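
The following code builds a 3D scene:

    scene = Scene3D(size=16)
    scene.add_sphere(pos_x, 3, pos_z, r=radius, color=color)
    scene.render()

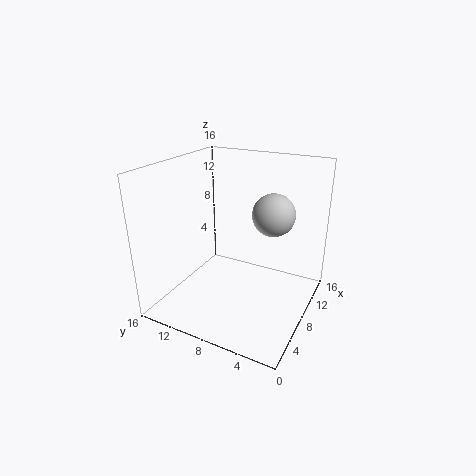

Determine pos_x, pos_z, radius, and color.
pos_x = 5.5; pos_z = 12.5; radius = 2; color = 'lightgray'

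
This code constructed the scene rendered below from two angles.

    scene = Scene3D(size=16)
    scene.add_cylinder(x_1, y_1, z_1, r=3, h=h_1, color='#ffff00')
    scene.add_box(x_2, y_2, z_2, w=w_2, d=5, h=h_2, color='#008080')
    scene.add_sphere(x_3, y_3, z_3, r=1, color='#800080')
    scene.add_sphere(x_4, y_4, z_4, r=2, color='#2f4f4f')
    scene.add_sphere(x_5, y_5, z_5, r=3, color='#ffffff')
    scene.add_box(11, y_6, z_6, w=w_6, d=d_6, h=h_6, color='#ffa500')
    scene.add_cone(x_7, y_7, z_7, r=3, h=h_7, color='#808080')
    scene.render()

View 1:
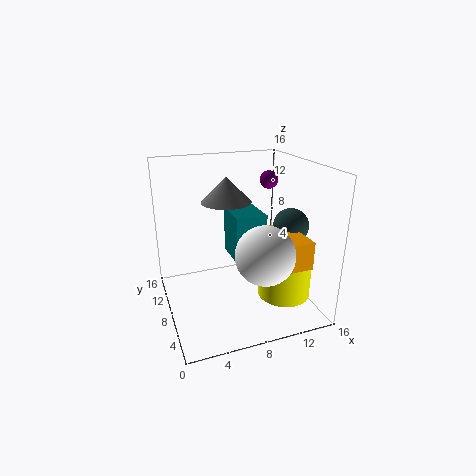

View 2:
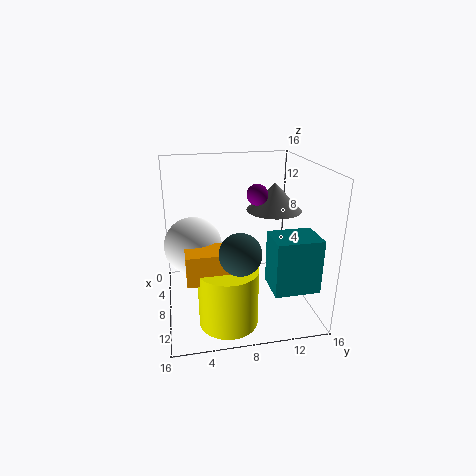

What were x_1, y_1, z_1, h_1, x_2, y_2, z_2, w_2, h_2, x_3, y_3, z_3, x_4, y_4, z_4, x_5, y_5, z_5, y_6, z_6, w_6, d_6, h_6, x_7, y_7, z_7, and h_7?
x_1 = 13; y_1 = 6; z_1 = 1; h_1 = 6; x_2 = 9; y_2 = 11; z_2 = 3; w_2 = 4; h_2 = 6; x_3 = 12; y_3 = 9; z_3 = 14; x_4 = 14; y_4 = 7; z_4 = 9; x_5 = 9; y_5 = 3; z_5 = 8; y_6 = 2; z_6 = 6; w_6 = 3; d_6 = 6; h_6 = 3; x_7 = 8; y_7 = 12; z_7 = 11; h_7 = 3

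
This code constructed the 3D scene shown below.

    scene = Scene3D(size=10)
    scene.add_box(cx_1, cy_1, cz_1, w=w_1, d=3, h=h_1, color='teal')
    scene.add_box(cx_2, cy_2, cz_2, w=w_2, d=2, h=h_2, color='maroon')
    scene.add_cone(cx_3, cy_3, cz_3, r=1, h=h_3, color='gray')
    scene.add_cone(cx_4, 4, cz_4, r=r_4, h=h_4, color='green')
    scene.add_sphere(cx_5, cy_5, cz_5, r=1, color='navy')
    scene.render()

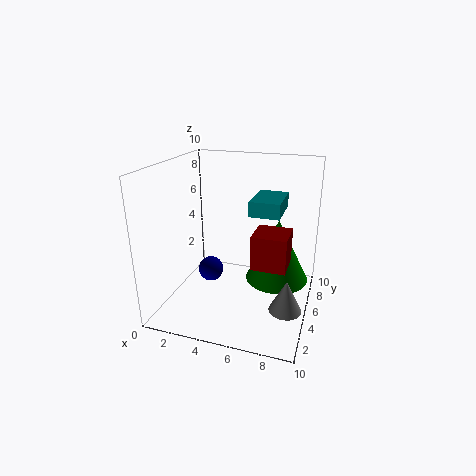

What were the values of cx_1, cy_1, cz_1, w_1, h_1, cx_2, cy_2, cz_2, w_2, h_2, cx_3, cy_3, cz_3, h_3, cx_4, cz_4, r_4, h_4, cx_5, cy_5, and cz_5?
cx_1 = 6; cy_1 = 4; cz_1 = 7; w_1 = 2; h_1 = 1; cx_2 = 7; cy_2 = 1; cz_2 = 5; w_2 = 2; h_2 = 2; cx_3 = 9; cy_3 = 2; cz_3 = 2; h_3 = 2; cx_4 = 8; cz_4 = 3; r_4 = 2; h_4 = 4; cx_5 = 2; cy_5 = 7; cz_5 = 1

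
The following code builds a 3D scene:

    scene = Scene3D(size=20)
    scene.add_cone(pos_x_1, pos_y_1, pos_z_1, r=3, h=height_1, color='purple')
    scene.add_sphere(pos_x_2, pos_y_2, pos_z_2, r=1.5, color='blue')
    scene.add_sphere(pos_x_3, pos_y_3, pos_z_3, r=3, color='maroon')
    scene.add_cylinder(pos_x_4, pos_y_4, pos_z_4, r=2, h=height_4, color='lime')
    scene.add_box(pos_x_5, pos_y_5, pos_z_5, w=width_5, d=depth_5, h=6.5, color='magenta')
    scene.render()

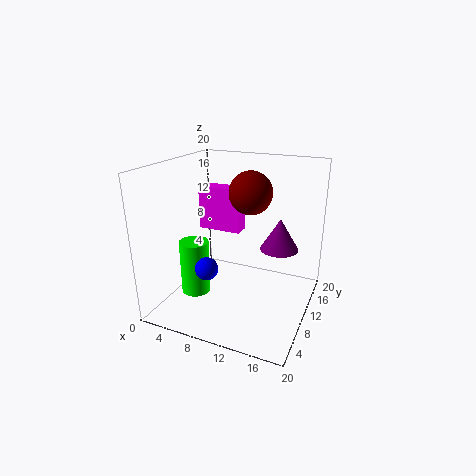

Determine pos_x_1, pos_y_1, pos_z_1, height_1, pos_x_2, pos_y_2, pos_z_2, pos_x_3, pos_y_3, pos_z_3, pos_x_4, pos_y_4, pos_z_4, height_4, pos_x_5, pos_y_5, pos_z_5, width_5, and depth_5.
pos_x_1 = 14, pos_y_1 = 17, pos_z_1 = 6, height_1 = 5, pos_x_2 = 8, pos_y_2 = 4.5, pos_z_2 = 7.5, pos_x_3 = 11, pos_y_3 = 12, pos_z_3 = 16, pos_x_4 = 5, pos_y_4 = 6.5, pos_z_4 = 2.5, height_4 = 7.5, pos_x_5 = 2.5, pos_y_5 = 12.5, pos_z_5 = 9.5, width_5 = 6.5, depth_5 = 2.5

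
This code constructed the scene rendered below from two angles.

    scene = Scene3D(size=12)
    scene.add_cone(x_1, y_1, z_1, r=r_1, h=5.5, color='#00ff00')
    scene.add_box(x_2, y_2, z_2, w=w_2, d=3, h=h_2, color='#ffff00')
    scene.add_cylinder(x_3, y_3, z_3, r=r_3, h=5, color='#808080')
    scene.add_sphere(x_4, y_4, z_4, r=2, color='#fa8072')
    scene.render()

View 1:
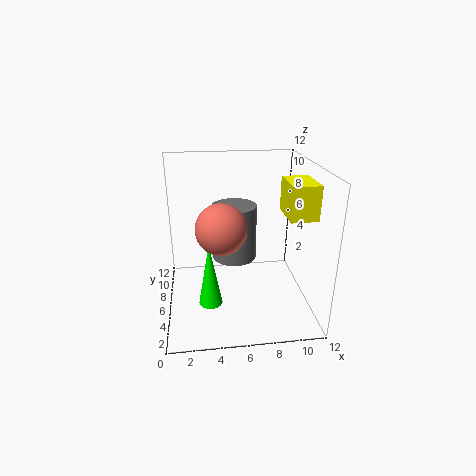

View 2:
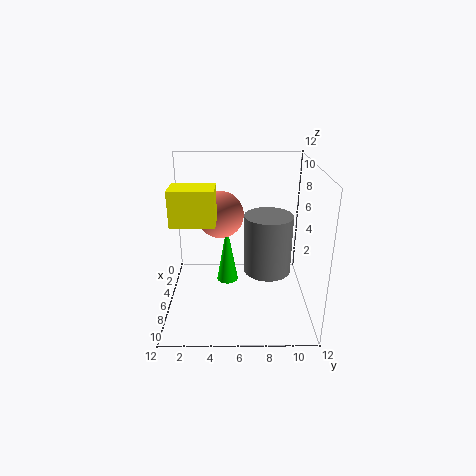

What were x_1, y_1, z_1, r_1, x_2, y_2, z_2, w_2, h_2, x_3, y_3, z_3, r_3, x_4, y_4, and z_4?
x_1 = 3.5
y_1 = 5
z_1 = 0.5
r_1 = 1
x_2 = 9
y_2 = 1.5
z_2 = 9
w_2 = 2
h_2 = 2.5
x_3 = 6
y_3 = 8.5
z_3 = 3
r_3 = 2
x_4 = 4.5
y_4 = 4.5
z_4 = 7.5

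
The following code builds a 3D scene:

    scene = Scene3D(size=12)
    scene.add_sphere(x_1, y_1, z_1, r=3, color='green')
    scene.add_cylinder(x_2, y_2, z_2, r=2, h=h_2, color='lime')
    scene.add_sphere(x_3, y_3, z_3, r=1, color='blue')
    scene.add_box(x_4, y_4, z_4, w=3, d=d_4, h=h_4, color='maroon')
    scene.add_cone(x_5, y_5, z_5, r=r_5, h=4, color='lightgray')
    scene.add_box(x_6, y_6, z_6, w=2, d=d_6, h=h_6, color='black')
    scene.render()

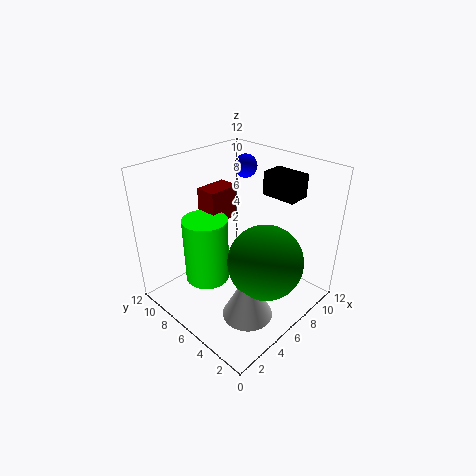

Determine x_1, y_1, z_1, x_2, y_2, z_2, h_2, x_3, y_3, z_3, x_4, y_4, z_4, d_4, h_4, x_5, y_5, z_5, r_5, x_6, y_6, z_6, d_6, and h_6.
x_1 = 6; y_1 = 3; z_1 = 5; x_2 = 5; y_2 = 9; z_2 = 1; h_2 = 6; x_3 = 9; y_3 = 8; z_3 = 11; x_4 = 6; y_4 = 9; z_4 = 6; d_4 = 2; h_4 = 3; x_5 = 4; y_5 = 3; z_5 = 1; r_5 = 2; x_6 = 9; y_6 = 3; z_6 = 9; d_6 = 3; h_6 = 2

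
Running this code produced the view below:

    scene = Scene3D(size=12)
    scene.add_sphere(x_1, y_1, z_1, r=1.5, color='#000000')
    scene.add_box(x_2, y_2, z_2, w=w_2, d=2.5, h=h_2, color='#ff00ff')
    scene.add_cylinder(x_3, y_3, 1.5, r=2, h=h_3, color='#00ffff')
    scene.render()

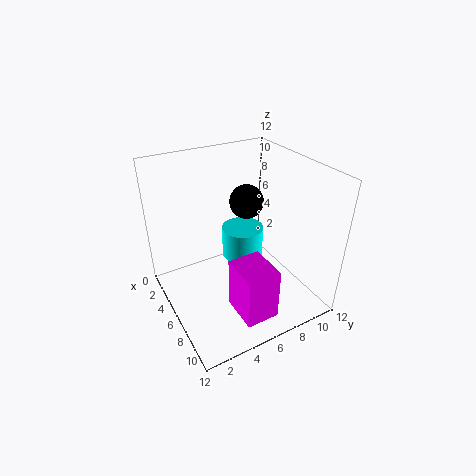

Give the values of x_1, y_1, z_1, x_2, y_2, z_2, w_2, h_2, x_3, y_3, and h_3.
x_1 = 4, y_1 = 8, z_1 = 8, x_2 = 9, y_2 = 3.5, z_2 = 2.5, w_2 = 3, h_2 = 4, x_3 = 2.5, y_3 = 8.5, h_3 = 3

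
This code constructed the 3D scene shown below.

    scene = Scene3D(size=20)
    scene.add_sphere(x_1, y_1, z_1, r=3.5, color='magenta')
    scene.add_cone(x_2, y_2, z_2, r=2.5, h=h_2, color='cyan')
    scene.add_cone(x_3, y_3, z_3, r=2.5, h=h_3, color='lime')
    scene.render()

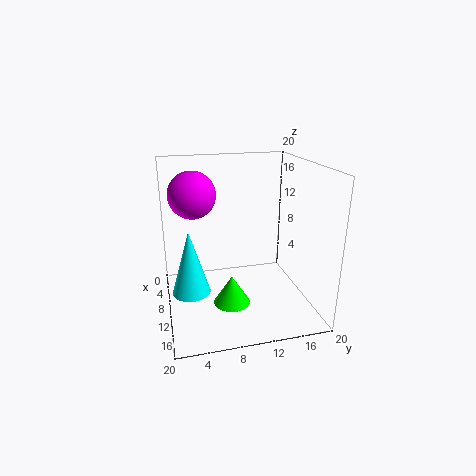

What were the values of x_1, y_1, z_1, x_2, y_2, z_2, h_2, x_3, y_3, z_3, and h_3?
x_1 = 4.5, y_1 = 4.5, z_1 = 15, x_2 = 12.5, y_2 = 3, z_2 = 4, h_2 = 8.5, x_3 = 12.5, y_3 = 8.5, z_3 = 1.5, h_3 = 4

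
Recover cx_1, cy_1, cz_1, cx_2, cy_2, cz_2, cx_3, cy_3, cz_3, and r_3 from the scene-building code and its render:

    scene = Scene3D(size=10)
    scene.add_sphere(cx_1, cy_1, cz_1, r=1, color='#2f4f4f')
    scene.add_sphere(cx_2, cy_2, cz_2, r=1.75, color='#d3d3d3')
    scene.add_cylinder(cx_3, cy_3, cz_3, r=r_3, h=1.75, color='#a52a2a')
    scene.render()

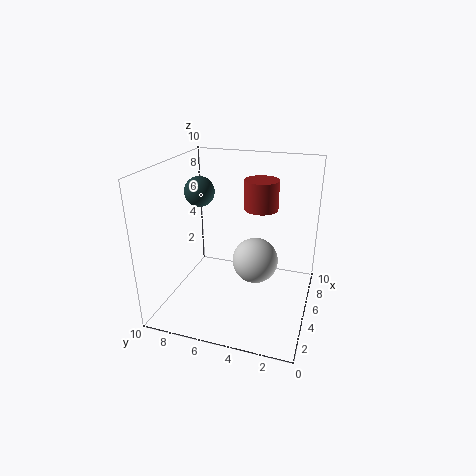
cx_1 = 4.5; cy_1 = 7.5; cz_1 = 8.25; cx_2 = 7; cy_2 = 4.25; cz_2 = 2.25; cx_3 = 3.25; cy_3 = 3; cz_3 = 8; r_3 = 1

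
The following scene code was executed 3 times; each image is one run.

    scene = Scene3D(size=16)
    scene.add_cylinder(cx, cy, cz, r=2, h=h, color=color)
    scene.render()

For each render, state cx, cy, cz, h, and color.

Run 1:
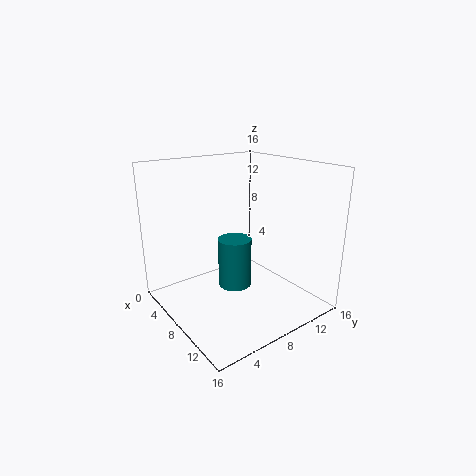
cx = 6, cy = 9, cz = 1, h = 6, color = 'teal'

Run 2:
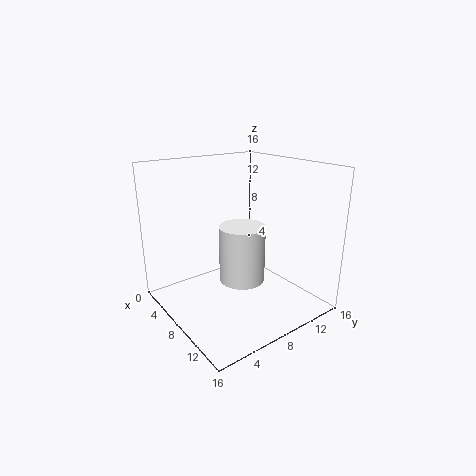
cx = 14, cy = 4, cz = 7, h = 5, color = 'white'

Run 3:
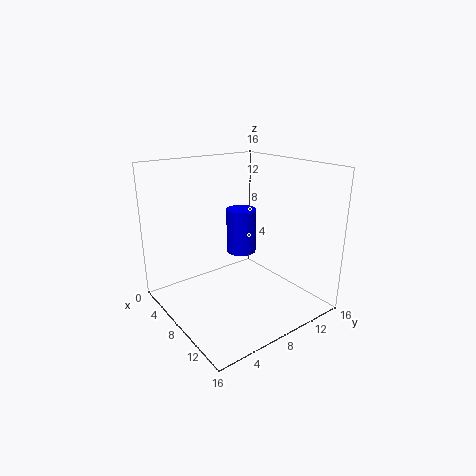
cx = 2, cy = 13, cz = 3, h = 6, color = 'blue'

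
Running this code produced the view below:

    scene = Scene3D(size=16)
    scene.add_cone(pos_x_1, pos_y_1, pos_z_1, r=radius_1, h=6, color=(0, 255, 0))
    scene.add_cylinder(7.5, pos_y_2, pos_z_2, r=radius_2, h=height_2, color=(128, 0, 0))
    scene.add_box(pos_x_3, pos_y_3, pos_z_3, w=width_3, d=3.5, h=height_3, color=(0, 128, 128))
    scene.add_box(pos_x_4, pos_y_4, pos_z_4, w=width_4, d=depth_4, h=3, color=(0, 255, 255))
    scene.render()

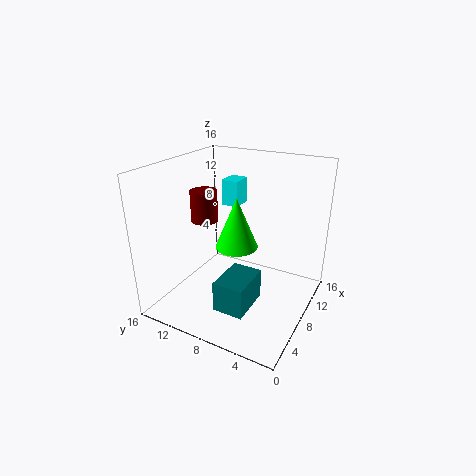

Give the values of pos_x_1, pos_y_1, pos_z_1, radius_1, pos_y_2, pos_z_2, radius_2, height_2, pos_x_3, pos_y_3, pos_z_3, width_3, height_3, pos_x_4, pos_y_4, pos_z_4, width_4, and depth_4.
pos_x_1 = 9.5, pos_y_1 = 9, pos_z_1 = 6, radius_1 = 2.5, pos_y_2 = 12, pos_z_2 = 9.5, radius_2 = 1.5, height_2 = 3.5, pos_x_3 = 4, pos_y_3 = 5.5, pos_z_3 = 0.5, width_3 = 5, height_3 = 3.5, pos_x_4 = 10.5, pos_y_4 = 9.5, pos_z_4 = 10.5, width_4 = 2.5, depth_4 = 2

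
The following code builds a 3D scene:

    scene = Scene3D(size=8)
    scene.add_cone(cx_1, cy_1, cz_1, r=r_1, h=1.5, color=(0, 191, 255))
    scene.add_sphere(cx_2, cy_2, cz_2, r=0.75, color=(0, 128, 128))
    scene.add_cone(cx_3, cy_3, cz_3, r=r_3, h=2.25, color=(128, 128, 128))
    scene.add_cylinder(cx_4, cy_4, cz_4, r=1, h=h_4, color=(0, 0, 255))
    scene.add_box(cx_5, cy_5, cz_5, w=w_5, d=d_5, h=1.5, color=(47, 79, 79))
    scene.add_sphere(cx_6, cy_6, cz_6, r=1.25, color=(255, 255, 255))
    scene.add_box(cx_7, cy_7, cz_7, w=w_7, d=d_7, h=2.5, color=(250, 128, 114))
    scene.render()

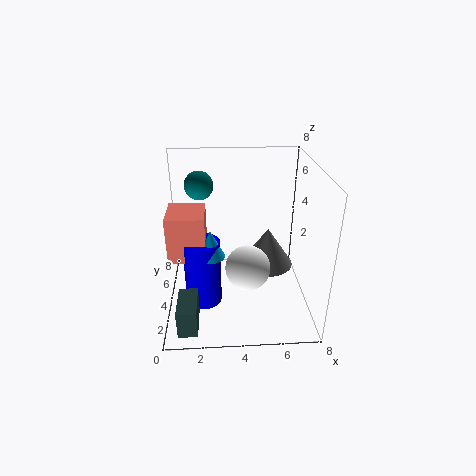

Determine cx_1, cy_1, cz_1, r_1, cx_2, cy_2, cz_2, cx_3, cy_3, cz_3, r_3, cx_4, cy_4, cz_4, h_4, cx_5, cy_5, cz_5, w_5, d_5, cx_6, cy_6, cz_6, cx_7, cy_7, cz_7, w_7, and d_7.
cx_1 = 2.5
cy_1 = 3
cz_1 = 3.5
r_1 = 0.75
cx_2 = 2
cy_2 = 4.25
cz_2 = 7
cx_3 = 5.75
cy_3 = 4.5
cz_3 = 2
r_3 = 1.5
cx_4 = 2
cy_4 = 3.25
cz_4 = 0.5
h_4 = 3.75
cx_5 = 0.75
cy_5 = 0.25
cz_5 = 0.5
w_5 = 1
d_5 = 2
cx_6 = 4.5
cy_6 = 3.25
cz_6 = 2.5
cx_7 = 0.25
cy_7 = 2.75
cz_7 = 3.25
w_7 = 2
d_7 = 2.25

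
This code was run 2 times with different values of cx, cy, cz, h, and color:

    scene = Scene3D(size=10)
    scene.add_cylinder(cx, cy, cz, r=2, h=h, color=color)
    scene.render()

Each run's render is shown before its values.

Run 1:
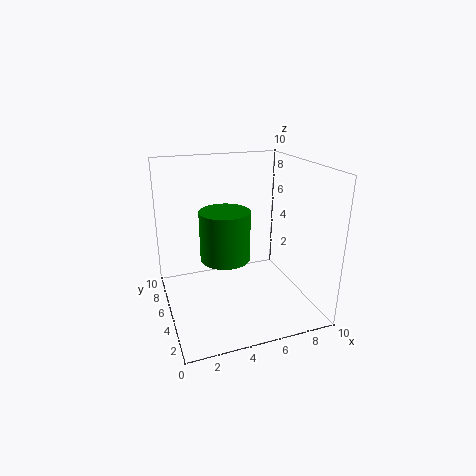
cx = 5
cy = 8
cz = 2
h = 4
color = 'green'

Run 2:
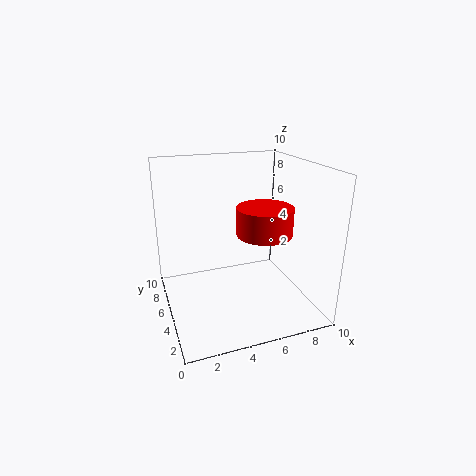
cx = 7
cy = 5
cz = 5
h = 2
color = 'red'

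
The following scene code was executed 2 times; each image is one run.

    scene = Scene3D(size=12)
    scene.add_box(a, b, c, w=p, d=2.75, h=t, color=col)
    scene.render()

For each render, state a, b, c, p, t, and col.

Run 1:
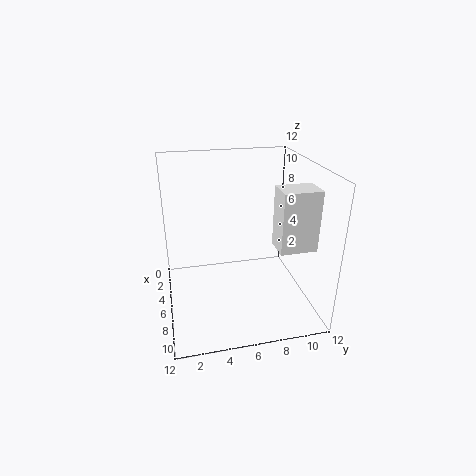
a = 8.75
b = 8
c = 6.75
p = 2
t = 4.5
col = 'white'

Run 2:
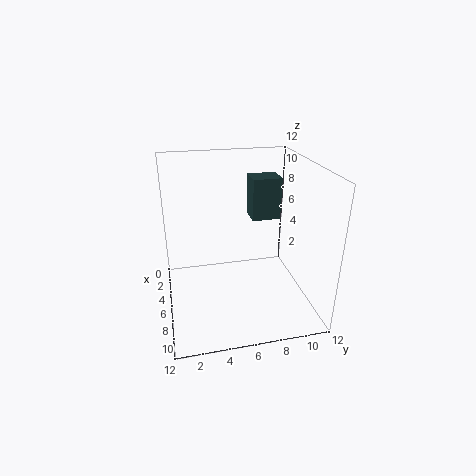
a = 0.25
b = 8.25
c = 5.75
p = 2.25
t = 4
col = 'darkslategray'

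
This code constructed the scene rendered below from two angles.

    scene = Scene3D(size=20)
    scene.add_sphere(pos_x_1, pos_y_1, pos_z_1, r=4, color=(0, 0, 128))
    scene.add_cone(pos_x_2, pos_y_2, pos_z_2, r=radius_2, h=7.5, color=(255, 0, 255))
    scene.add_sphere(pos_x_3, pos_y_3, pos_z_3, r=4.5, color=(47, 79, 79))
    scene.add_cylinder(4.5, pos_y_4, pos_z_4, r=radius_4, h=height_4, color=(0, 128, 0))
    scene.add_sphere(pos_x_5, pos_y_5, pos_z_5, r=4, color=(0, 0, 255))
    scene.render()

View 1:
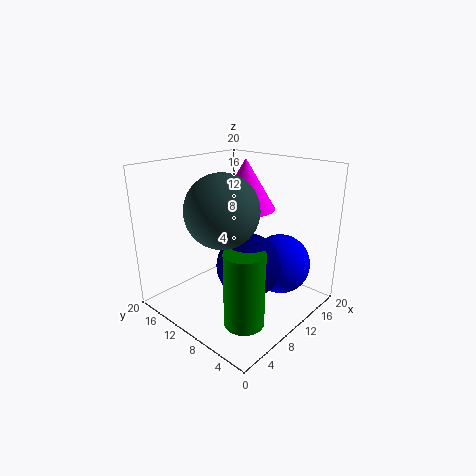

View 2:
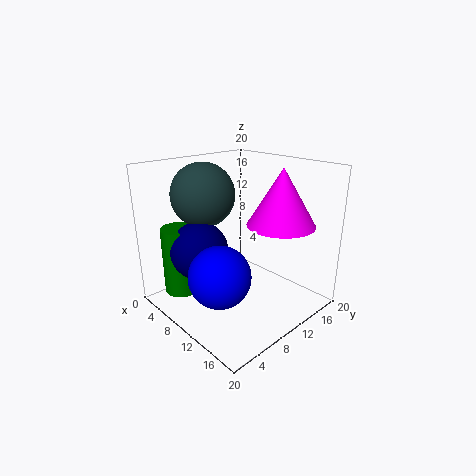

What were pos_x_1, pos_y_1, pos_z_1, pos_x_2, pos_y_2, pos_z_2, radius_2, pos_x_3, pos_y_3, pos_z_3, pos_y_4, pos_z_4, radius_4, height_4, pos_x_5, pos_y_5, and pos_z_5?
pos_x_1 = 7; pos_y_1 = 5.5; pos_z_1 = 8.5; pos_x_2 = 15; pos_y_2 = 13; pos_z_2 = 12.5; radius_2 = 4.5; pos_x_3 = 5; pos_y_3 = 8; pos_z_3 = 15.5; pos_y_4 = 4; pos_z_4 = 2; radius_4 = 2.5; height_4 = 9.5; pos_x_5 = 12.5; pos_y_5 = 4.5; pos_z_5 = 7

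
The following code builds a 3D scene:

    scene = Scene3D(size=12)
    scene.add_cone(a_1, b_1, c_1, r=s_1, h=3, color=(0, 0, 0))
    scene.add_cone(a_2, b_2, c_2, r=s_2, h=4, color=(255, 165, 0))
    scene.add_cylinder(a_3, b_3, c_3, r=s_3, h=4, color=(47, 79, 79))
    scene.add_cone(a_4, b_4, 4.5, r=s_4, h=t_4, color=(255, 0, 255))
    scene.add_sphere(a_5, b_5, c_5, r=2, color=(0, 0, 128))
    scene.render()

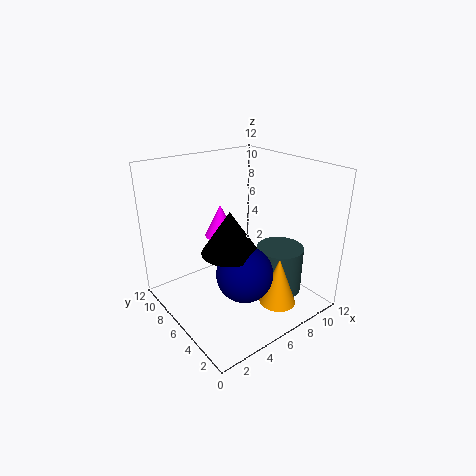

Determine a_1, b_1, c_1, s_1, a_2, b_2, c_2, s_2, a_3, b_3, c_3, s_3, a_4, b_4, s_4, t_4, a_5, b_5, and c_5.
a_1 = 3, b_1 = 3, c_1 = 7, s_1 = 2, a_2 = 7.5, b_2 = 2.5, c_2 = 1, s_2 = 1.5, a_3 = 9, b_3 = 4, c_3 = 1, s_3 = 2, a_4 = 7, b_4 = 10, s_4 = 1.5, t_4 = 3, a_5 = 3.5, b_5 = 2, c_5 = 5.5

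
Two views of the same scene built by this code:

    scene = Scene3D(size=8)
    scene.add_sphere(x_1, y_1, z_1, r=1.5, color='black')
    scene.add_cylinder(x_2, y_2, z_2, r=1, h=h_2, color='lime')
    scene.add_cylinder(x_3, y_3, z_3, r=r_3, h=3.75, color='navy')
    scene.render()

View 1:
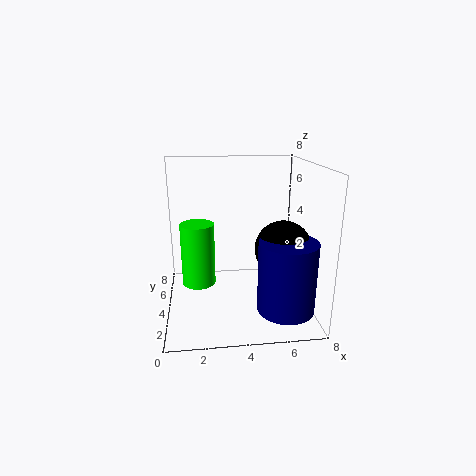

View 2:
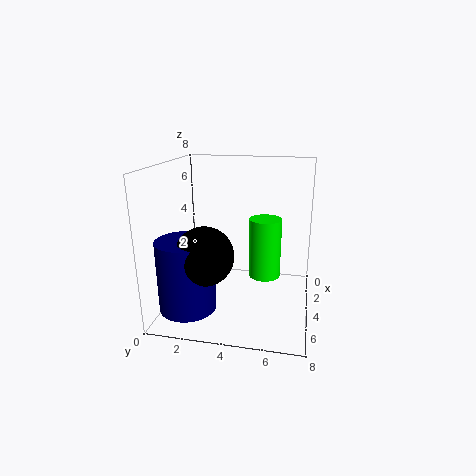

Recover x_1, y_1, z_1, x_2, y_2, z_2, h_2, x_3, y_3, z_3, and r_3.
x_1 = 6.25
y_1 = 2.75
z_1 = 3.75
x_2 = 1.75
y_2 = 5.25
z_2 = 0.75
h_2 = 3.75
x_3 = 6.25
y_3 = 1.75
z_3 = 0.75
r_3 = 1.5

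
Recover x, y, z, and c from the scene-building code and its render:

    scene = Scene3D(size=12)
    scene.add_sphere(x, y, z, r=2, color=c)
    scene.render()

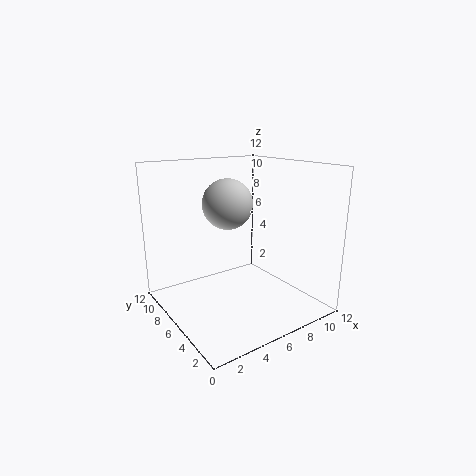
x = 5
y = 6
z = 9
c = 'lightgray'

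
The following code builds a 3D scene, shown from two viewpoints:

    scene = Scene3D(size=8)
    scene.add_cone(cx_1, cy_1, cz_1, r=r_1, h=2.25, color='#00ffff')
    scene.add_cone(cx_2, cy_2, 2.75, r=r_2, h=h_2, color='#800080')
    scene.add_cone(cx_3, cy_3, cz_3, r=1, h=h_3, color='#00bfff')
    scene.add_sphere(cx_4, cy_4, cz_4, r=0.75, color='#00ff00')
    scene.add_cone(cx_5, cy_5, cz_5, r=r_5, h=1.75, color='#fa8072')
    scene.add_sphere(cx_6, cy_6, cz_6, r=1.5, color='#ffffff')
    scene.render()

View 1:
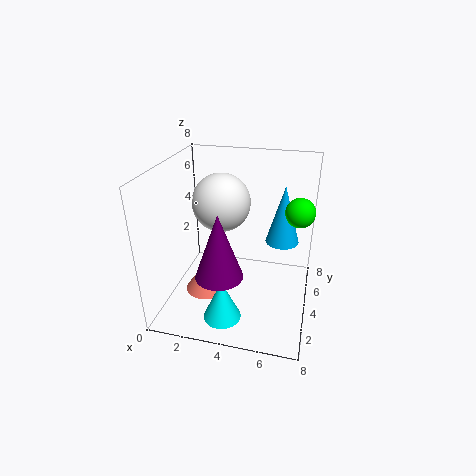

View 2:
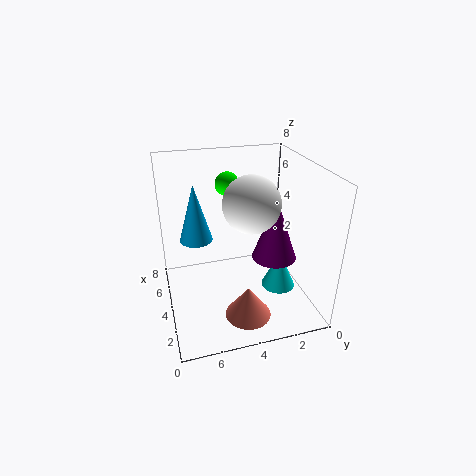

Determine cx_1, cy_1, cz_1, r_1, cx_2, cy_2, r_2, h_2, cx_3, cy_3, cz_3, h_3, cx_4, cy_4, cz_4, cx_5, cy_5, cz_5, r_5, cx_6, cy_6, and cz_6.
cx_1 = 3.75; cy_1 = 1.5; cz_1 = 0.5; r_1 = 1; cx_2 = 3.5; cy_2 = 2; r_2 = 1.25; h_2 = 3.5; cx_3 = 6.25; cy_3 = 6; cz_3 = 3; h_3 = 3.5; cx_4 = 7.25; cy_4 = 3.75; cz_4 = 6; cx_5 = 2; cy_5 = 4; cz_5 = 0.25; r_5 = 1.25; cx_6 = 3.25; cy_6 = 3.5; cz_6 = 6.25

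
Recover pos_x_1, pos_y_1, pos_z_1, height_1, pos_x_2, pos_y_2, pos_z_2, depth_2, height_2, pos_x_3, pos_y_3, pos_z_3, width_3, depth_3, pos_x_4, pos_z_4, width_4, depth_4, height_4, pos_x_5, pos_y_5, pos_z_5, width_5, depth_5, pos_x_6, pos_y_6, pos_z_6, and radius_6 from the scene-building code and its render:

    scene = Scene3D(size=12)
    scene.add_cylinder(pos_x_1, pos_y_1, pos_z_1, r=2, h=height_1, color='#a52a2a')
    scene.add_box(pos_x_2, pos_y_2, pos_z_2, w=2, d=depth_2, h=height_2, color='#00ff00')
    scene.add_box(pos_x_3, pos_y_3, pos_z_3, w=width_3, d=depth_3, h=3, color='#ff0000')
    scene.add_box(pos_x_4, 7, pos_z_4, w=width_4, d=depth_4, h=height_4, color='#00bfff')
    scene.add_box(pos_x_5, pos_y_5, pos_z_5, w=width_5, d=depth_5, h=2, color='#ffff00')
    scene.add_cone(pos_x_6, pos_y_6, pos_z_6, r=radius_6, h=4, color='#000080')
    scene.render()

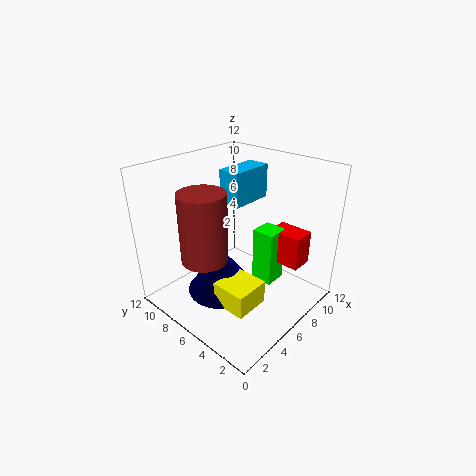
pos_x_1 = 4; pos_y_1 = 8; pos_z_1 = 4; height_1 = 6; pos_x_2 = 8; pos_y_2 = 4; pos_z_2 = 1; depth_2 = 2; height_2 = 5; pos_x_3 = 9; pos_y_3 = 2; pos_z_3 = 3; width_3 = 2; depth_3 = 3; pos_x_4 = 7; pos_z_4 = 8; width_4 = 4; depth_4 = 2; height_4 = 3; pos_x_5 = 3; pos_y_5 = 3; pos_z_5 = 1; width_5 = 3; depth_5 = 3; pos_x_6 = 5; pos_y_6 = 7; pos_z_6 = 1; radius_6 = 3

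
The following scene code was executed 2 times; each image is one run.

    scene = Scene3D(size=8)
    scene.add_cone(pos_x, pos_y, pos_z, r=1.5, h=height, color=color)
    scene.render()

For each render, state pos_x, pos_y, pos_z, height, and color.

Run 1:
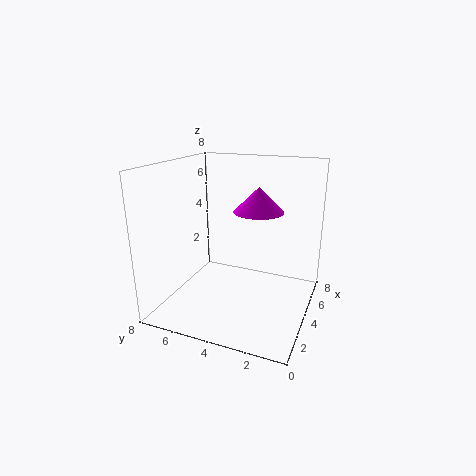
pos_x = 6, pos_y = 3.5, pos_z = 5, height = 1.5, color = 'magenta'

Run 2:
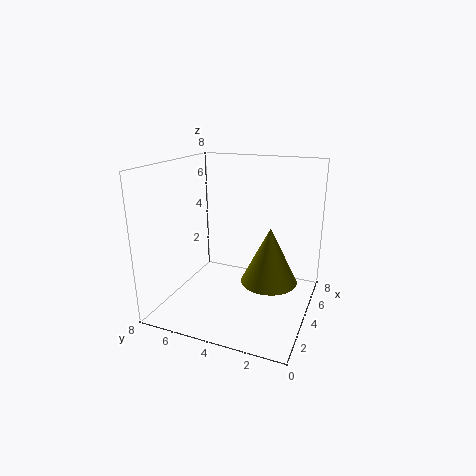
pos_x = 3.5, pos_y = 2, pos_z = 2, height = 3, color = 'olive'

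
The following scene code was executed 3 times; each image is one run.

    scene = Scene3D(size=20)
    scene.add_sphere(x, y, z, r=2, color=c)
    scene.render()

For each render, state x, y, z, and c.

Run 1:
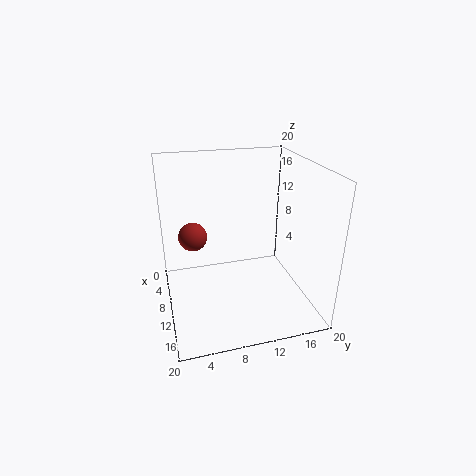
x = 8
y = 4
z = 10
c = 'brown'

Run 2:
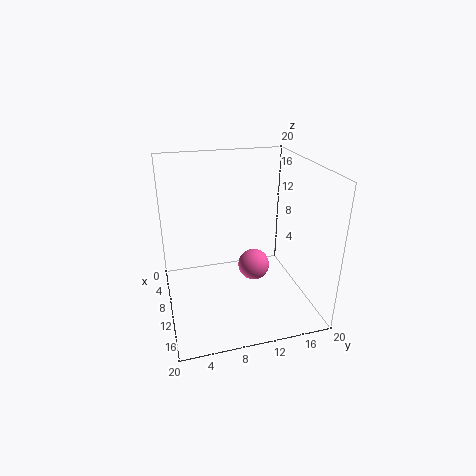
x = 14
y = 11
z = 8
c = 'hotpink'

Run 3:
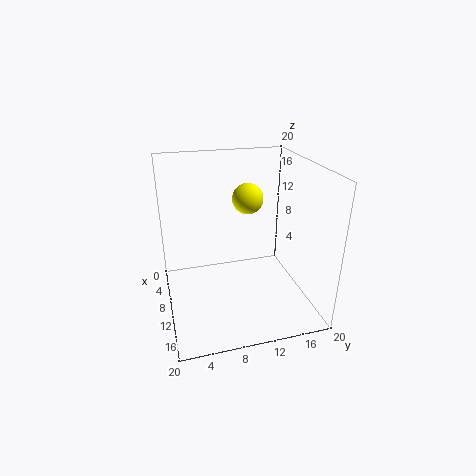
x = 11
y = 11
z = 16
c = 'yellow'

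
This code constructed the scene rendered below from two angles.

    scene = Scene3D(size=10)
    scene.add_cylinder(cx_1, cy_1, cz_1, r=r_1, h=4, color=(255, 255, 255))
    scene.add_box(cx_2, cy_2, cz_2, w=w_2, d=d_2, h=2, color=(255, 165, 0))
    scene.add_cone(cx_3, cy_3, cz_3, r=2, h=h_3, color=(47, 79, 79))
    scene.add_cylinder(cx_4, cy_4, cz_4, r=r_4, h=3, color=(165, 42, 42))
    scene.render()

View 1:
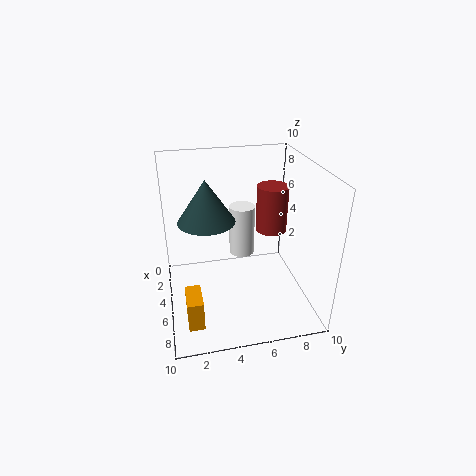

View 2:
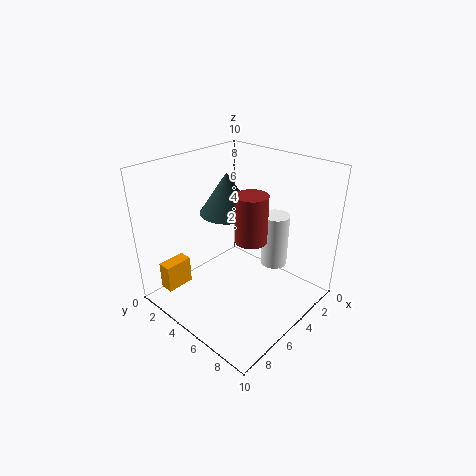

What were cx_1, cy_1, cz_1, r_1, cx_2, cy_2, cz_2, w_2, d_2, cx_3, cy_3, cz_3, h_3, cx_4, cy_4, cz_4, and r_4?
cx_1 = 2
cy_1 = 6
cz_1 = 2
r_1 = 1
cx_2 = 7
cy_2 = 1
cz_2 = 1
w_2 = 2
d_2 = 1
cx_3 = 4
cy_3 = 3
cz_3 = 6
h_3 = 3
cx_4 = 6
cy_4 = 7
cz_4 = 6
r_4 = 1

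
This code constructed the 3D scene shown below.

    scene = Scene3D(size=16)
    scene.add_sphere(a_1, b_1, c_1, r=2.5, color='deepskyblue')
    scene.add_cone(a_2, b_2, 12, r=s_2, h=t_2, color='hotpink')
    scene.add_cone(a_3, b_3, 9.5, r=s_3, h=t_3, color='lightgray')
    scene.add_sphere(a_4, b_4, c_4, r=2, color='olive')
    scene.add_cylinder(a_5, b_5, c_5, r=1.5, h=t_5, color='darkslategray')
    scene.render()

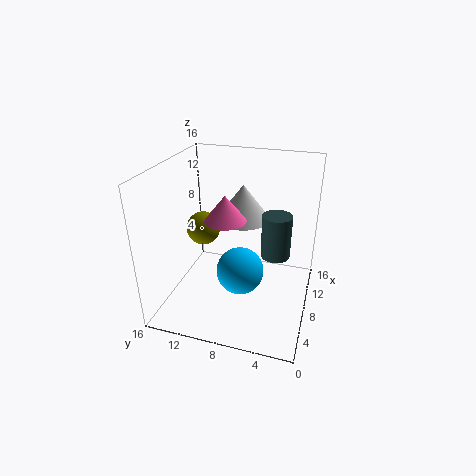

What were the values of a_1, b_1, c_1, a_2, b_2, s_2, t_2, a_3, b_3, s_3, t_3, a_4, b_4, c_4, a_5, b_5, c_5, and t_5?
a_1 = 5.5, b_1 = 7, c_1 = 5.5, a_2 = 4, b_2 = 8, s_2 = 2, t_2 = 2.5, a_3 = 10, b_3 = 8, s_3 = 3, t_3 = 4, a_4 = 10, b_4 = 13, c_4 = 7.5, a_5 = 6.5, b_5 = 3.5, c_5 = 7.5, t_5 = 4.5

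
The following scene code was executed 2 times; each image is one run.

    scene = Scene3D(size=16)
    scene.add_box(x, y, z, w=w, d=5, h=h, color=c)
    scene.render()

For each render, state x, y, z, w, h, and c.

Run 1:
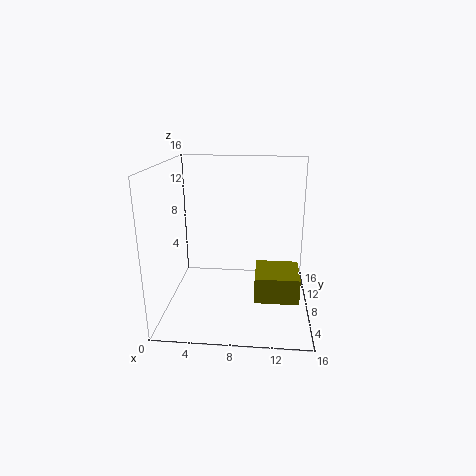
x = 10
y = 6
z = 1
w = 5
h = 3
c = 'olive'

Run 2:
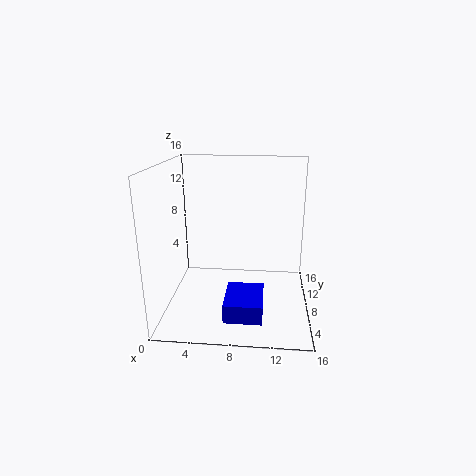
x = 7
y = 2
z = 1
w = 4
h = 2
c = 'blue'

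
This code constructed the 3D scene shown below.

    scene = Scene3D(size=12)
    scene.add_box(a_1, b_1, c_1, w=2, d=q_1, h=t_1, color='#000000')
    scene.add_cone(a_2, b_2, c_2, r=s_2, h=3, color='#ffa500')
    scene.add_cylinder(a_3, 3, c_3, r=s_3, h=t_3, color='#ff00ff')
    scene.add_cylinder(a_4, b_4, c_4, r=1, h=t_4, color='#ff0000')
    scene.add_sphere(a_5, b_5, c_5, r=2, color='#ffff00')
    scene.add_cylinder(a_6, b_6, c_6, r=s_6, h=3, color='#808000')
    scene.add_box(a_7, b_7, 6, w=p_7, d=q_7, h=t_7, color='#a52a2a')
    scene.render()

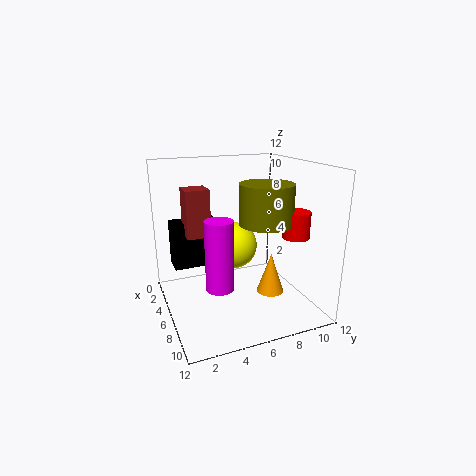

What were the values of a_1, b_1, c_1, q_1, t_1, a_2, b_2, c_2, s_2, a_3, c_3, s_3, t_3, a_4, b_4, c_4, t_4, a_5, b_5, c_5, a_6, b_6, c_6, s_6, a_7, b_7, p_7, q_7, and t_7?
a_1 = 2
b_1 = 1
c_1 = 3
q_1 = 4
t_1 = 4
a_2 = 10
b_2 = 7
c_2 = 3
s_2 = 1
a_3 = 10
c_3 = 4
s_3 = 1
t_3 = 5
a_4 = 10
b_4 = 9
c_4 = 7
t_4 = 2
a_5 = 5
b_5 = 6
c_5 = 5
a_6 = 9
b_6 = 7
c_6 = 8
s_6 = 2
a_7 = 3
b_7 = 2
p_7 = 2
q_7 = 2
t_7 = 4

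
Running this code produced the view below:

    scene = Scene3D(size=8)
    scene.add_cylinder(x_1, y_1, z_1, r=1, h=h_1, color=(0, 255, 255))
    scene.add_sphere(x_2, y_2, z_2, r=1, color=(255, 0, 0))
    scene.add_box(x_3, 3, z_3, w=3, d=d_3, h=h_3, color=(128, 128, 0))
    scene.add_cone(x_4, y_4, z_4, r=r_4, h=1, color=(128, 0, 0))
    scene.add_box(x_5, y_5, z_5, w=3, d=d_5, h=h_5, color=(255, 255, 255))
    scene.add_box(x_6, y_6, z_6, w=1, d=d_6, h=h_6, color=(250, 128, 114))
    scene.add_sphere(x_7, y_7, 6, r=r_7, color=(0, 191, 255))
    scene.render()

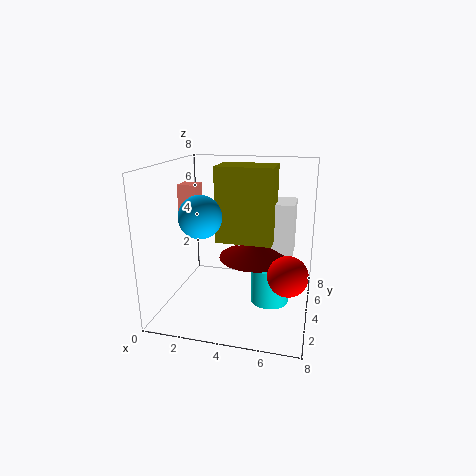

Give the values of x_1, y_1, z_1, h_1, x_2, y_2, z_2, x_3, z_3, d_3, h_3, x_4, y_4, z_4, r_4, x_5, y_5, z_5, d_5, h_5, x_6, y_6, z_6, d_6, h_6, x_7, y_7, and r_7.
x_1 = 6, y_1 = 3, z_1 = 1, h_1 = 2, x_2 = 7, y_2 = 2, z_2 = 3, x_3 = 3, z_3 = 4, d_3 = 2, h_3 = 4, x_4 = 5, y_4 = 4, z_4 = 3, r_4 = 2, x_5 = 4, y_5 = 4, z_5 = 3, d_5 = 2, h_5 = 3, x_6 = 1, y_6 = 3, z_6 = 5, d_6 = 1, h_6 = 2, x_7 = 3, y_7 = 1, r_7 = 1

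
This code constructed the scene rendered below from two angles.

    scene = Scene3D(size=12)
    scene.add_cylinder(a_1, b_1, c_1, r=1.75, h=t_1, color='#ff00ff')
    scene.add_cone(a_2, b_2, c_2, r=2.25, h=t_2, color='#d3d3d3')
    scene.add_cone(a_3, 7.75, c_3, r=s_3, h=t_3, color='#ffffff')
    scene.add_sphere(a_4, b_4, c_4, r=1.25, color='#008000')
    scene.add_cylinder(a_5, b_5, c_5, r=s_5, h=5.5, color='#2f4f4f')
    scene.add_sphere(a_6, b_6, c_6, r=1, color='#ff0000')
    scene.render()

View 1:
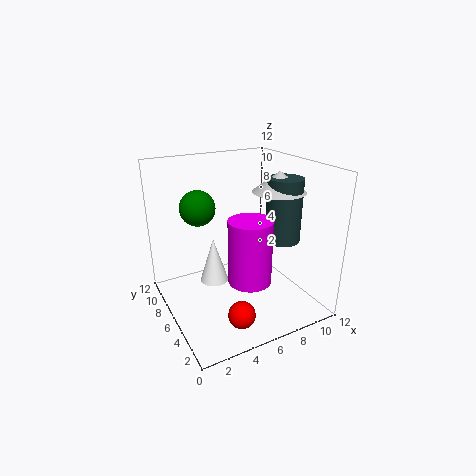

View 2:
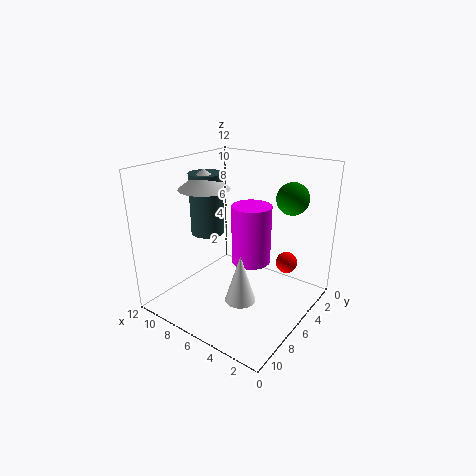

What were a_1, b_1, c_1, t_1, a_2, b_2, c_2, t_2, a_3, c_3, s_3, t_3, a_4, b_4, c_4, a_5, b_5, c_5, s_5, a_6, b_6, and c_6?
a_1 = 6; b_1 = 4; c_1 = 3; t_1 = 5.25; a_2 = 9.75; b_2 = 5.75; c_2 = 9.5; t_2 = 1.75; a_3 = 4.5; c_3 = 1.5; s_3 = 1.25; t_3 = 4; a_4 = 2; b_4 = 4.5; c_4 = 9.75; a_5 = 10; b_5 = 5.25; c_5 = 5.25; s_5 = 1.5; a_6 = 3.75; b_6 = 1.25; c_6 = 2.25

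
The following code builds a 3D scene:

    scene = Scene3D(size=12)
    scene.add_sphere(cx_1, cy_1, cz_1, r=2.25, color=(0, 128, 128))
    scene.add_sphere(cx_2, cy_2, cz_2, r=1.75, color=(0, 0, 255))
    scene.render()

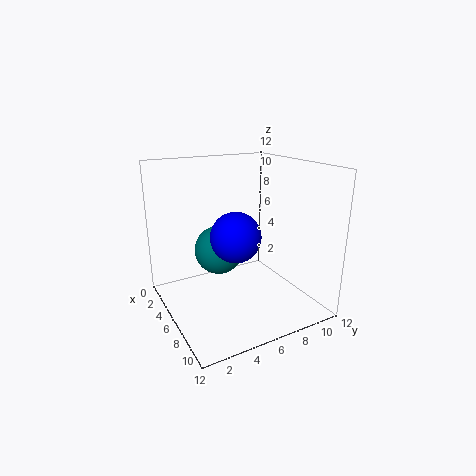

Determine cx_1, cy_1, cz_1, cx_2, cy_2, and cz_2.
cx_1 = 2.75, cy_1 = 5.75, cz_1 = 3.75, cx_2 = 9.75, cy_2 = 3.75, cz_2 = 7.75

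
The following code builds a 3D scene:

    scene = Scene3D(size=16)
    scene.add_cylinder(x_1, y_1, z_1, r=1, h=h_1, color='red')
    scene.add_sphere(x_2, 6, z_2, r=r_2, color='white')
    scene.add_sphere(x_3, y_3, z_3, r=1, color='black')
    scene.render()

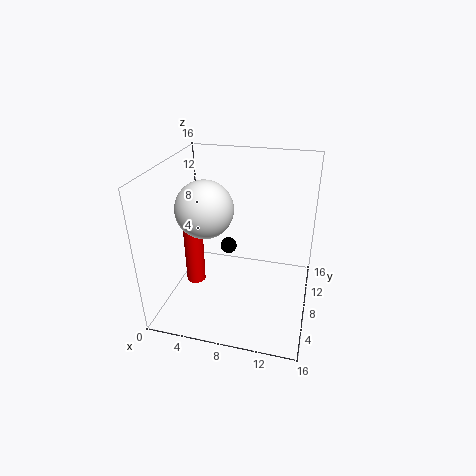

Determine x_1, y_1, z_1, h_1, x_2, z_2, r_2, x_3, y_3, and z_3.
x_1 = 4, y_1 = 5, z_1 = 4, h_1 = 7, x_2 = 5, z_2 = 12, r_2 = 3, x_3 = 6, y_3 = 11, z_3 = 5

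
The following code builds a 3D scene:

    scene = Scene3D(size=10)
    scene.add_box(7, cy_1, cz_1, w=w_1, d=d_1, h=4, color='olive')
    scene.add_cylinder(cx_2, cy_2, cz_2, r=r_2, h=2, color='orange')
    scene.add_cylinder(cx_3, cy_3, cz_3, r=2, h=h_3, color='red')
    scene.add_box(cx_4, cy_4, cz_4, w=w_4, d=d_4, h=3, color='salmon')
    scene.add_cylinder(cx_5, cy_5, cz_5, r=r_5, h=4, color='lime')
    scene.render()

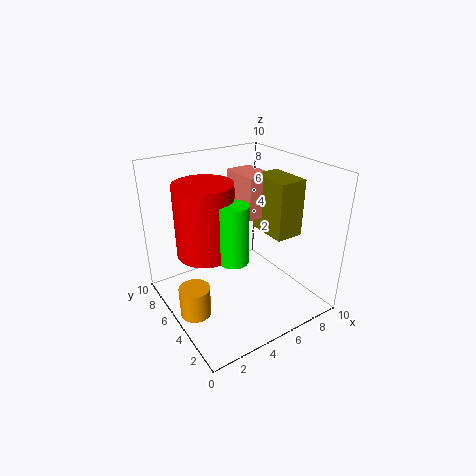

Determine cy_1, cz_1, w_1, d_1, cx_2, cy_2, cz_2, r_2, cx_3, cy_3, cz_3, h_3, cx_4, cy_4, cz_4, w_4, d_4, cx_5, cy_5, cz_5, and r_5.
cy_1 = 3
cz_1 = 5
w_1 = 2
d_1 = 3
cx_2 = 1
cy_2 = 4
cz_2 = 1
r_2 = 1
cx_3 = 3
cy_3 = 6
cz_3 = 4
h_3 = 5
cx_4 = 6
cy_4 = 5
cz_4 = 6
w_4 = 2
d_4 = 3
cx_5 = 4
cy_5 = 4
cz_5 = 4
r_5 = 1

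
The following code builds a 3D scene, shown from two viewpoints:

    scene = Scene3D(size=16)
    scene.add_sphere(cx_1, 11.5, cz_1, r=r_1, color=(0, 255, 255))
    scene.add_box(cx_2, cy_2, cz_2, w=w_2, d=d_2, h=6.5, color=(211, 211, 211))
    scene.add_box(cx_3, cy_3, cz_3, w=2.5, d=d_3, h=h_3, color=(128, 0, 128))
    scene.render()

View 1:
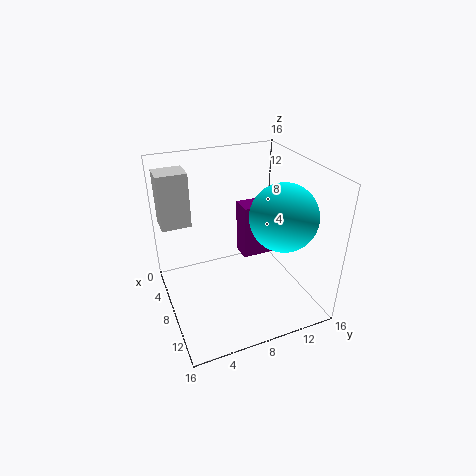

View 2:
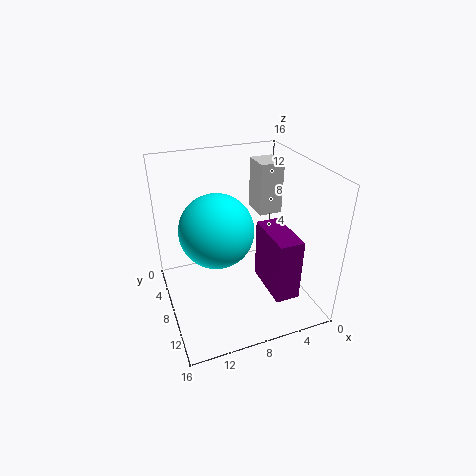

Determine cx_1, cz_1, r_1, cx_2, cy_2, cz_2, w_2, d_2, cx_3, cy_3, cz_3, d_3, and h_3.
cx_1 = 11.5, cz_1 = 11.5, r_1 = 3.5, cx_2 = 0.5, cy_2 = 0.5, cz_2 = 8, w_2 = 3, d_2 = 3.5, cx_3 = 4, cy_3 = 9.5, cz_3 = 4, d_3 = 5.5, h_3 = 6.5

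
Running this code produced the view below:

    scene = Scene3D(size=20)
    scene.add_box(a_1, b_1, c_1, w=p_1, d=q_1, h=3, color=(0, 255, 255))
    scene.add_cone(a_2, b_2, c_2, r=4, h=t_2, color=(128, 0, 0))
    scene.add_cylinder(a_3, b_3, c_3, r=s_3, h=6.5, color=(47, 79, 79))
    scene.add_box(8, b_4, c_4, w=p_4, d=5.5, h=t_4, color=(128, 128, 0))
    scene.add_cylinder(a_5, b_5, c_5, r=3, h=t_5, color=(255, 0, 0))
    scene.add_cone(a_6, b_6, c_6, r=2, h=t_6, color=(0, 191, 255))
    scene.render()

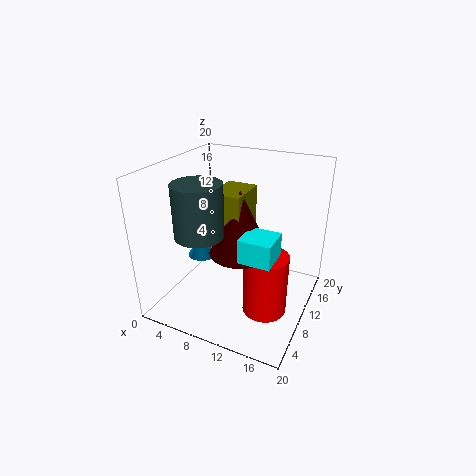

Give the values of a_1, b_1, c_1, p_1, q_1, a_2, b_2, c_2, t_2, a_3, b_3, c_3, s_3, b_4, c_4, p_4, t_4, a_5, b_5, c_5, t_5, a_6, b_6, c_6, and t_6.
a_1 = 13
b_1 = 3.5
c_1 = 10.5
p_1 = 4
q_1 = 4
a_2 = 11.5
b_2 = 7.5
c_2 = 9.5
t_2 = 8.5
a_3 = 8
b_3 = 3.5
c_3 = 13
s_3 = 3
b_4 = 6
c_4 = 10
p_4 = 4
t_4 = 7.5
a_5 = 15
b_5 = 8
c_5 = 1
t_5 = 8.5
a_6 = 5
b_6 = 8.5
c_6 = 7
t_6 = 3.5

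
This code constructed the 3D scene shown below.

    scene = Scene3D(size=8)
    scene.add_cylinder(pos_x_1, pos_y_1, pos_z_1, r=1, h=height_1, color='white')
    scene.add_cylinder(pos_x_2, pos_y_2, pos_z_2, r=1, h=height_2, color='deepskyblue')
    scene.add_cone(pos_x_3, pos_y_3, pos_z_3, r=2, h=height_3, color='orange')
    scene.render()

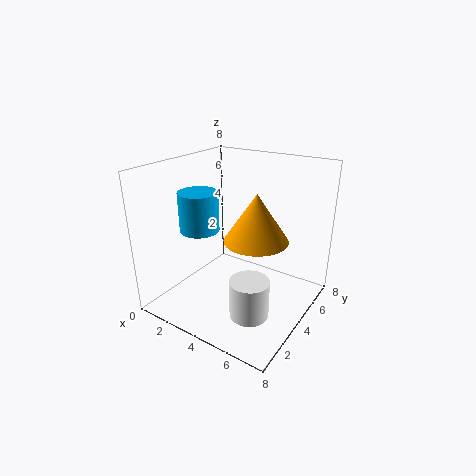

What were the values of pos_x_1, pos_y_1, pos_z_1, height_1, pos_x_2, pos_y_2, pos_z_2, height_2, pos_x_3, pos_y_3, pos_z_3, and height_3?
pos_x_1 = 6
pos_y_1 = 2
pos_z_1 = 1
height_1 = 2
pos_x_2 = 3
pos_y_2 = 2
pos_z_2 = 5
height_2 = 2
pos_x_3 = 4
pos_y_3 = 6
pos_z_3 = 3
height_3 = 3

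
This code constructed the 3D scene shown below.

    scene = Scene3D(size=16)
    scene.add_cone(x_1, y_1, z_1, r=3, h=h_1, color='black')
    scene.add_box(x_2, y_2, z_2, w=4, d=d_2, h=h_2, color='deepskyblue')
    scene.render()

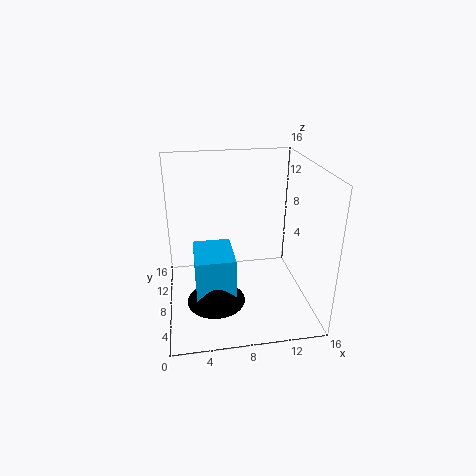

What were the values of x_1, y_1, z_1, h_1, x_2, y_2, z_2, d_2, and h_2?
x_1 = 5
y_1 = 4
z_1 = 3
h_1 = 3
x_2 = 3
y_2 = 3
z_2 = 3
d_2 = 5
h_2 = 5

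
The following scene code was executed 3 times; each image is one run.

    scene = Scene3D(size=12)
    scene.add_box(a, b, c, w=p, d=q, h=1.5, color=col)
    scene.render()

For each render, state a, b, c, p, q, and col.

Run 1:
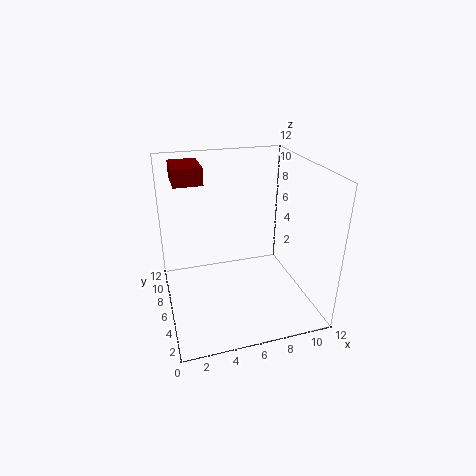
a = 1.25
b = 8.25
c = 10
p = 2.5
q = 3.5
col = 'maroon'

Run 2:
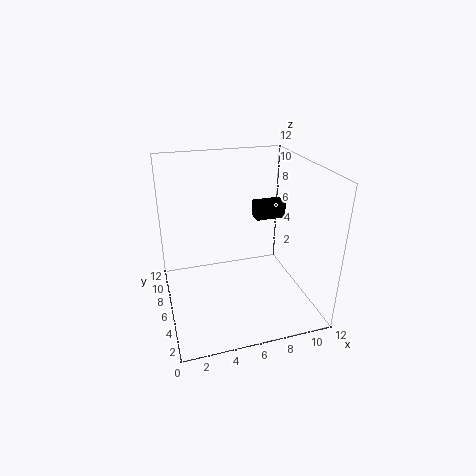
a = 8.5
b = 8.25
c = 6.25
p = 2.75
q = 1.5
col = 'black'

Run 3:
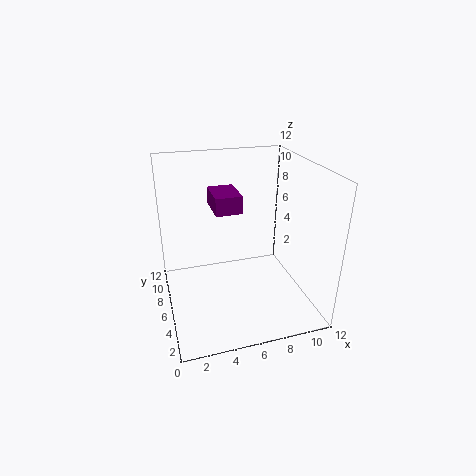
a = 4.25
b = 6.25
c = 8
p = 2.25
q = 3.25
col = 'purple'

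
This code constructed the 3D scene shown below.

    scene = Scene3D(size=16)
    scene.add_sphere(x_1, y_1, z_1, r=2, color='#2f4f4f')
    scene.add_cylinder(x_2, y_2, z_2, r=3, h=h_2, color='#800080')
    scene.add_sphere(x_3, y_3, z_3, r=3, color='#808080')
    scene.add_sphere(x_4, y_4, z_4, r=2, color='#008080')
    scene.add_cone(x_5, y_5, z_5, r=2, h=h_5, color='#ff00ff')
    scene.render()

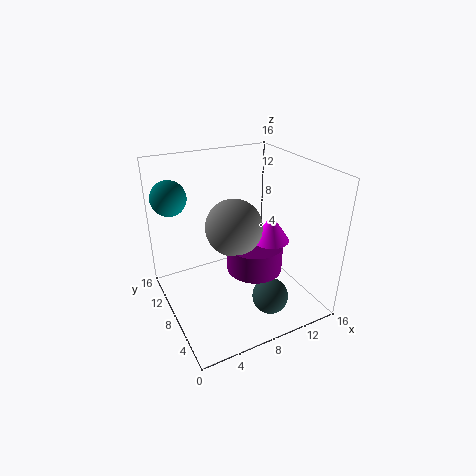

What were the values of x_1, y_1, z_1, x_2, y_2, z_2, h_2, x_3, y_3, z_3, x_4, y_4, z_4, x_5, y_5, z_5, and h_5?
x_1 = 10; y_1 = 4; z_1 = 2; x_2 = 9; y_2 = 6; z_2 = 5; h_2 = 3; x_3 = 7; y_3 = 7; z_3 = 10; x_4 = 2; y_4 = 13; z_4 = 12; x_5 = 11; y_5 = 6; z_5 = 8; h_5 = 3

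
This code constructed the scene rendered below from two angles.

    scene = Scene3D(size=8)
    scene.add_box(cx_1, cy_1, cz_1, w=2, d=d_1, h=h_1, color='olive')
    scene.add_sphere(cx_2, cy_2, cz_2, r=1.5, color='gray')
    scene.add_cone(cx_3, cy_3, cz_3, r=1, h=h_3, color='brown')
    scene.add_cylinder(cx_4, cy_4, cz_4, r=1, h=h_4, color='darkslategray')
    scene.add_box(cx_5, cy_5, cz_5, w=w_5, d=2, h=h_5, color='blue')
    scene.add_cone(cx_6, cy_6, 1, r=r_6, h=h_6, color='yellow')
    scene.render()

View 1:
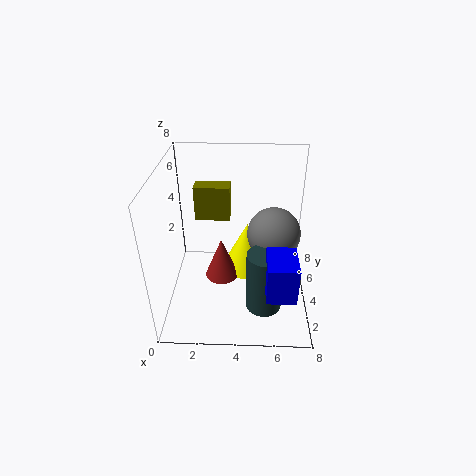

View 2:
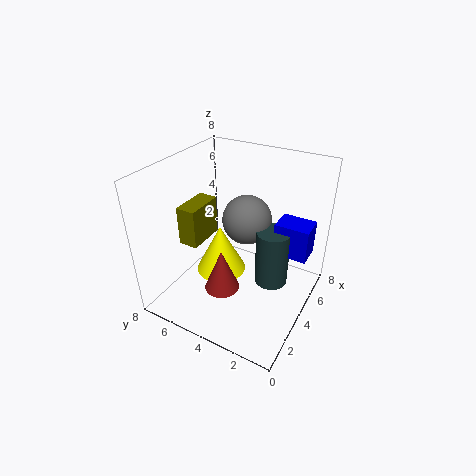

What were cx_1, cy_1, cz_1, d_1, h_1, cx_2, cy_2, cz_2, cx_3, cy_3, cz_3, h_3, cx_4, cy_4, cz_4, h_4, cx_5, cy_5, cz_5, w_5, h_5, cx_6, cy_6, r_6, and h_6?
cx_1 = 1.5, cy_1 = 5, cz_1 = 4.5, d_1 = 1, h_1 = 2, cx_2 = 6, cy_2 = 4.5, cz_2 = 4, cx_3 = 3, cy_3 = 4.5, cz_3 = 1, h_3 = 2.5, cx_4 = 5.5, cy_4 = 2.5, cz_4 = 0.5, h_4 = 3.5, cx_5 = 5.5, cy_5 = 0.5, cz_5 = 2.5, w_5 = 1.5, h_5 = 2, cx_6 = 4.5, cy_6 = 5.5, r_6 = 1.5, h_6 = 3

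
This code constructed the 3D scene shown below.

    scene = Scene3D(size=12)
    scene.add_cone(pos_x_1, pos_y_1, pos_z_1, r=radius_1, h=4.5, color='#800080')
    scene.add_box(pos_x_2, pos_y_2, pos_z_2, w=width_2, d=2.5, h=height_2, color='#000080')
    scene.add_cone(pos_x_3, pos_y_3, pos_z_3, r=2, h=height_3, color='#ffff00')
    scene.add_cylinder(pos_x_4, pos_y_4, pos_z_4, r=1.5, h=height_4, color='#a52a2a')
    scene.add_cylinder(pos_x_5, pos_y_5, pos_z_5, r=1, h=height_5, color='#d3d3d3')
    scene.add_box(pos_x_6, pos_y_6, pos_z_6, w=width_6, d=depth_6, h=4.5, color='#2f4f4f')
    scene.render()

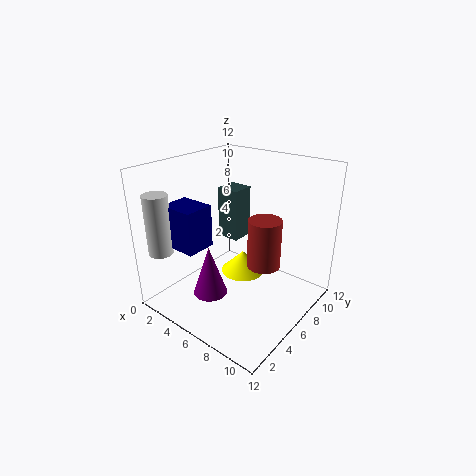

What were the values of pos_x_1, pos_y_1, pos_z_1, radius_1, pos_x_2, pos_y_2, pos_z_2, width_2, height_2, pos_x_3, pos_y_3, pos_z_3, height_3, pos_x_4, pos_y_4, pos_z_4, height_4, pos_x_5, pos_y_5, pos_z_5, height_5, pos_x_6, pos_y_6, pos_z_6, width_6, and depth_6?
pos_x_1 = 4; pos_y_1 = 4.5; pos_z_1 = 0.5; radius_1 = 1.5; pos_x_2 = 1.5; pos_y_2 = 2; pos_z_2 = 5.5; width_2 = 3; height_2 = 3.5; pos_x_3 = 5; pos_y_3 = 8; pos_z_3 = 1.5; height_3 = 2; pos_x_4 = 7; pos_y_4 = 8.5; pos_z_4 = 2.5; height_4 = 4.5; pos_x_5 = 1.5; pos_y_5 = 1.5; pos_z_5 = 5; height_5 = 5; pos_x_6 = 3; pos_y_6 = 7; pos_z_6 = 5; width_6 = 2; depth_6 = 2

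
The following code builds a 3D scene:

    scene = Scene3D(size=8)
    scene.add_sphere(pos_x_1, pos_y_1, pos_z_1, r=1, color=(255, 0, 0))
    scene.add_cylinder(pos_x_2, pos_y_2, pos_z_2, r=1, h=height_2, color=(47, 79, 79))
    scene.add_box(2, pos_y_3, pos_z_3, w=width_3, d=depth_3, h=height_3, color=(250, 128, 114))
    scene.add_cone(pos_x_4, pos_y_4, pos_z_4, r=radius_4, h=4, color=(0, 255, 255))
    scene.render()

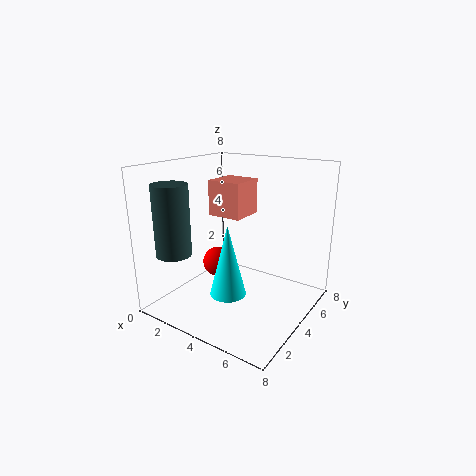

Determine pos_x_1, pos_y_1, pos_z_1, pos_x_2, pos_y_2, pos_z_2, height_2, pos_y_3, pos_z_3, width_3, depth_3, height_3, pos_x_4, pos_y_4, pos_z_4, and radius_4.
pos_x_1 = 1; pos_y_1 = 6; pos_z_1 = 1; pos_x_2 = 1; pos_y_2 = 2; pos_z_2 = 3; height_2 = 4; pos_y_3 = 4; pos_z_3 = 5; width_3 = 2; depth_3 = 2; height_3 = 2; pos_x_4 = 4; pos_y_4 = 3; pos_z_4 = 1; radius_4 = 1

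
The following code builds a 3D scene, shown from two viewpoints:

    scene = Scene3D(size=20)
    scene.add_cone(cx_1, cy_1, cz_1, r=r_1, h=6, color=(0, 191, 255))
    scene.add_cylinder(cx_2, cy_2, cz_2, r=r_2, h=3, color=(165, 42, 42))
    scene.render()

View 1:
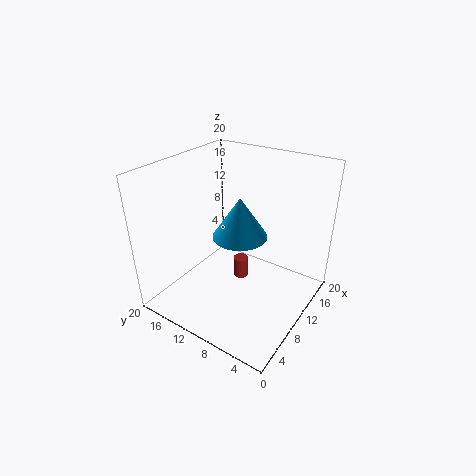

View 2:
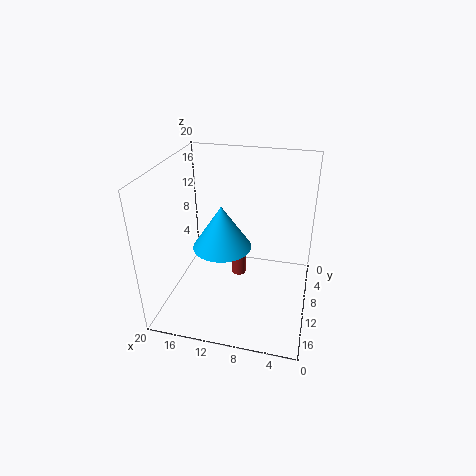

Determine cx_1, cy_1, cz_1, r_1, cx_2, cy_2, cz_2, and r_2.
cx_1 = 12, cy_1 = 11, cz_1 = 9, r_1 = 4, cx_2 = 10, cy_2 = 9.5, cz_2 = 4, r_2 = 1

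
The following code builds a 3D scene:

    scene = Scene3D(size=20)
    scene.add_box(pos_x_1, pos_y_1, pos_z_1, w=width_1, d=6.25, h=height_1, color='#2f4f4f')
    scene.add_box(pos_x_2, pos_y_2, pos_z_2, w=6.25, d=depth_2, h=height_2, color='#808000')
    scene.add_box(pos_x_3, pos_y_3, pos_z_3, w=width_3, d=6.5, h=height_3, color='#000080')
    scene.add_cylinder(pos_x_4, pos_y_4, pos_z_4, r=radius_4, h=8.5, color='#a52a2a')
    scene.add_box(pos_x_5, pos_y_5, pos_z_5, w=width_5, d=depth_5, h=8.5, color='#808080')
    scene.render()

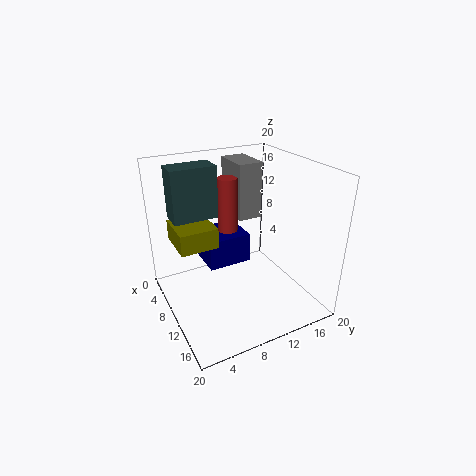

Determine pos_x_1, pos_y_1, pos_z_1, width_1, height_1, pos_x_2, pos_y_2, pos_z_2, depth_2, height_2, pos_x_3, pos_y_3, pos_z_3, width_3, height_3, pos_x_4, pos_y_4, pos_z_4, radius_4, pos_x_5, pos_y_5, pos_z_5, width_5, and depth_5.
pos_x_1 = 4; pos_y_1 = 2; pos_z_1 = 12.5; width_1 = 3.5; height_1 = 7.25; pos_x_2 = 2.25; pos_y_2 = 2.25; pos_z_2 = 8.25; depth_2 = 5.5; height_2 = 3; pos_x_3 = 1.75; pos_y_3 = 6.75; pos_z_3 = 4.25; width_3 = 6; height_3 = 4.5; pos_x_4 = 4.75; pos_y_4 = 11; pos_z_4 = 8.5; radius_4 = 1.5; pos_x_5 = 0.25; pos_y_5 = 12.25; pos_z_5 = 10.5; width_5 = 6; depth_5 = 3.75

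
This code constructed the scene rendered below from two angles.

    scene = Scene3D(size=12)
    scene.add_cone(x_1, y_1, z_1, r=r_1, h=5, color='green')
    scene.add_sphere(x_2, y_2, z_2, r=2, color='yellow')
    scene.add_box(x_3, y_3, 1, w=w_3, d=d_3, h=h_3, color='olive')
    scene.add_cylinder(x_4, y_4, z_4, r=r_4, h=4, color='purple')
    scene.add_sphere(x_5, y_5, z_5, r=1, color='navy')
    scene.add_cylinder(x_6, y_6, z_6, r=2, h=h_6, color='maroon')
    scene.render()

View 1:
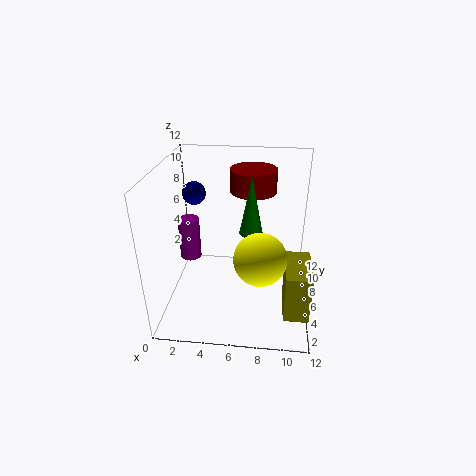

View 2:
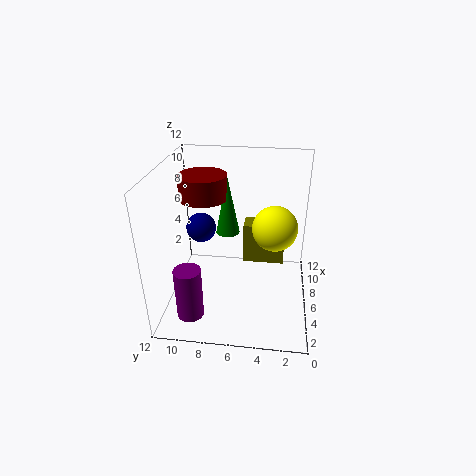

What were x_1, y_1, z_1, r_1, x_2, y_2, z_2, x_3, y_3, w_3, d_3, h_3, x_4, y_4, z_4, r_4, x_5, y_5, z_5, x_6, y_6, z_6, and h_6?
x_1 = 7; y_1 = 7; z_1 = 6; r_1 = 1; x_2 = 8; y_2 = 3; z_2 = 6; x_3 = 10; y_3 = 2; w_3 = 2; d_3 = 4; h_3 = 4; x_4 = 1; y_4 = 9; z_4 = 2; r_4 = 1; x_5 = 2; y_5 = 8; z_5 = 9; x_6 = 7; y_6 = 9; z_6 = 9; h_6 = 2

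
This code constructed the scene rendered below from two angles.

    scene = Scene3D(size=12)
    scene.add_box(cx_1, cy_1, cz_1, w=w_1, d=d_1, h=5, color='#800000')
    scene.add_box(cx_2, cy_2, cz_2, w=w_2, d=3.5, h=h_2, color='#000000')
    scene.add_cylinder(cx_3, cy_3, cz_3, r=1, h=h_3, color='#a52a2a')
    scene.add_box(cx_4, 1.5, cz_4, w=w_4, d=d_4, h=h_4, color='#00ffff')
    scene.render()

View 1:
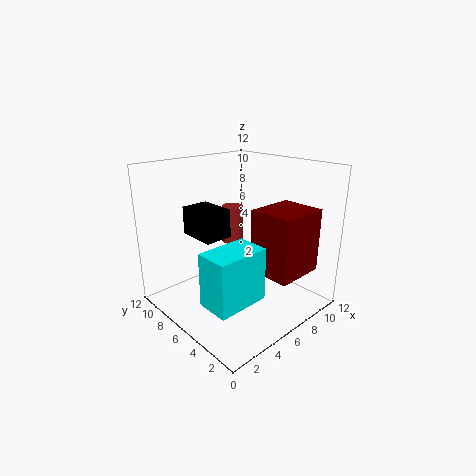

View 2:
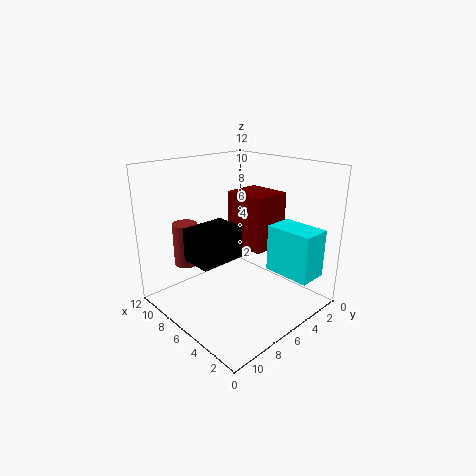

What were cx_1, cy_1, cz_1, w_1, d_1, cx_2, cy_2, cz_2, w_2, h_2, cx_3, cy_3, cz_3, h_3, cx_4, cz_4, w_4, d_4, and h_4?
cx_1 = 5.5
cy_1 = 0.5
cz_1 = 4
w_1 = 4
d_1 = 3.5
cx_2 = 4
cy_2 = 7.5
cz_2 = 5.5
w_2 = 2.5
h_2 = 2.5
cx_3 = 8.5
cy_3 = 9.5
cz_3 = 4
h_3 = 3.5
cx_4 = 0.5
cz_4 = 3
w_4 = 4
d_4 = 2.5
h_4 = 4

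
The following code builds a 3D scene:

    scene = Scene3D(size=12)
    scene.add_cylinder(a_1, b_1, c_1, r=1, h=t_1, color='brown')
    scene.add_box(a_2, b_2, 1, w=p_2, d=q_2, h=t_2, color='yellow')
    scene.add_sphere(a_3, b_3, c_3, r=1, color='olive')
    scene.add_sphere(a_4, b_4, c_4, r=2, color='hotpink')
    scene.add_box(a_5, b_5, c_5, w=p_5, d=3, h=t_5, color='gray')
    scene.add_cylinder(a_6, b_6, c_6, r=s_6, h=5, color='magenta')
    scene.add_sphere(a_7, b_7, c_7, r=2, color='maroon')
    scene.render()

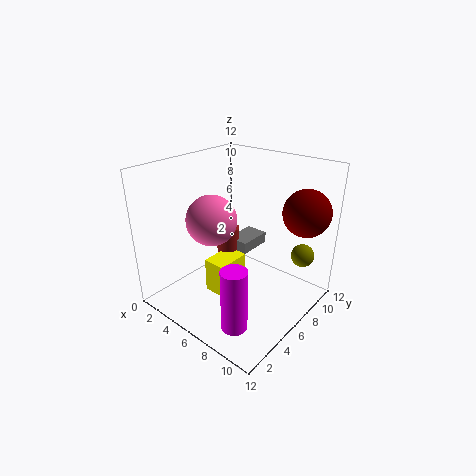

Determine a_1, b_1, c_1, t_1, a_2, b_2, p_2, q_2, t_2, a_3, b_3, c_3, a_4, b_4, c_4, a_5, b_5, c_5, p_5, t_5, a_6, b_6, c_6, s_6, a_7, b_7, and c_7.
a_1 = 4, b_1 = 7, c_1 = 3, t_1 = 3, a_2 = 4, b_2 = 4, p_2 = 2, q_2 = 3, t_2 = 3, a_3 = 10, b_3 = 10, c_3 = 4, a_4 = 5, b_4 = 4, c_4 = 8, a_5 = 4, b_5 = 7, c_5 = 4, p_5 = 2, t_5 = 1, a_6 = 9, b_6 = 2, c_6 = 1, s_6 = 1, a_7 = 10, b_7 = 10, c_7 = 8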